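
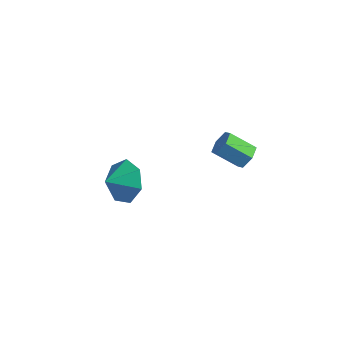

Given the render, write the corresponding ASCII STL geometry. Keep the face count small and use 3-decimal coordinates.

solid 
facet normal 0.299 0.805 -0.512
outer loop
vertex -2.871 -2.484 -0.971
vertex -3.407 -2.831 -1.829
vertex -3.753 -2.199 -1.038
endloop
endfacet
facet normal -0.124 -0.153 0.980
outer loop
vertex -2.871 -2.484 -0.971
vertex -3.753 -2.199 -1.038
vertex -3.733 -3.709 -1.271
endloop
endfacet
facet normal 0.298 0.805 -0.513
outer loop
vertex -3.753 -2.199 -1.038
vertex -3.407 -2.831 -1.829
vertex -4.374 -2.391 -1.701
endloop
endfacet
facet normal -0.708 -0.117 0.697
outer loop
vertex -3.753 -2.199 -1.038
vertex -4.374 -2.391 -1.701
vertex -3.733 -3.709 -1.271
endloop
endfacet
facet normal 0.298 0.805 -0.513
outer loop
vertex -4.374 -2.391 -1.701
vertex -3.407 -2.831 -1.829
vertex -4.267 -2.914 -2.46
endloop
endfacet
facet normal -0.908 -0.394 0.144
outer loop
vertex -4.374 -2.391 -1.701
vertex -4.267 -2.914 -2.46
vertex -3.733 -3.709 -1.271
endloop
endfacet
facet normal 0.298 0.805 -0.513
outer loop
vertex -4.267 -2.914 -2.46
vertex -3.407 -2.831 -1.829
vertex -3.513 -3.375 -2.745
endloop
endfacet
facet normal -0.574 -0.776 -0.262
outer loop
vertex -4.267 -2.914 -2.46
vertex -3.513 -3.375 -2.745
vertex -3.733 -3.709 -1.271
endloop
endfacet
facet normal 0.298 0.805 -0.513
outer loop
vertex -3.513 -3.375 -2.745
vertex -3.407 -2.831 -1.829
vertex -2.679 -3.426 -2.34
endloop
endfacet
facet normal 0.044 -0.976 -0.214
outer loop
vertex -3.513 -3.375 -2.745
vertex -2.679 -3.426 -2.34
vertex -3.733 -3.709 -1.271
endloop
endfacet
facet normal 0.299 0.805 -0.512
outer loop
vertex -2.679 -3.426 -2.34
vertex -3.407 -2.831 -1.829
vertex -2.393 -3.03 -1.55
endloop
endfacet
facet normal 0.479 -0.842 0.249
outer loop
vertex -2.679 -3.426 -2.34
vertex -2.393 -3.03 -1.55
vertex -3.733 -3.709 -1.271
endloop
endfacet
facet normal 0.299 0.805 -0.512
outer loop
vertex -2.393 -3.03 -1.55
vertex -3.407 -2.831 -1.829
vertex -2.871 -2.484 -0.971
endloop
endfacet
facet normal 0.404 -0.475 0.782
outer loop
vertex -2.393 -3.03 -1.55
vertex -2.871 -2.484 -0.971
vertex -3.733 -3.709 -1.271
endloop
endfacet
facet normal 0.763 0.322 -0.560
outer loop
vertex 2.308 -2.203 2.752
vertex 1.915 -1.946 2.364
vertex 2.128 -1.627 2.838
endloop
endfacet
facet normal 0.575 0.058 0.816
outer loop
vertex 2.308 -2.203 2.752
vertex 2.128 -1.627 2.838
vertex 1.339 -2.612 3.464
endloop
endfacet
facet normal 0.575 0.058 0.816
outer loop
vertex 1.339 -2.612 3.464
vertex 2.128 -1.627 2.838
vertex 1.159 -2.035 3.55
endloop
endfacet
facet normal -0.763 -0.322 0.561
outer loop
vertex 1.339 -2.612 3.464
vertex 1.159 -2.035 3.55
vertex 0.945 -2.354 3.076
endloop
endfacet
facet normal 0.763 0.323 -0.560
outer loop
vertex 2.128 -1.627 2.838
vertex 1.915 -1.946 2.364
vertex 1.734 -1.369 2.45
endloop
endfacet
facet normal 0.033 0.847 0.530
outer loop
vertex 2.128 -1.627 2.838
vertex 1.734 -1.369 2.45
vertex 1.159 -2.035 3.55
endloop
endfacet
facet normal 0.031 0.848 0.530
outer loop
vertex 1.159 -2.035 3.55
vertex 1.734 -1.369 2.45
vertex 0.765 -1.778 3.162
endloop
endfacet
facet normal -0.763 -0.322 0.561
outer loop
vertex 1.159 -2.035 3.55
vertex 0.765 -1.778 3.162
vertex 0.945 -2.354 3.076
endloop
endfacet
facet normal 0.763 0.323 -0.560
outer loop
vertex 1.734 -1.369 2.45
vertex 1.915 -1.946 2.364
vertex 1.521 -1.688 1.976
endloop
endfacet
facet normal -0.544 0.789 -0.287
outer loop
vertex 1.734 -1.369 2.45
vertex 1.521 -1.688 1.976
vertex 0.765 -1.778 3.162
endloop
endfacet
facet normal -0.544 0.789 -0.287
outer loop
vertex 0.765 -1.778 3.162
vertex 1.521 -1.688 1.976
vertex 0.552 -2.097 2.688
endloop
endfacet
facet normal -0.763 -0.322 0.560
outer loop
vertex 0.765 -1.778 3.162
vertex 0.552 -2.097 2.688
vertex 0.945 -2.354 3.076
endloop
endfacet
facet normal 0.763 0.322 -0.561
outer loop
vertex 1.521 -1.688 1.976
vertex 1.915 -1.946 2.364
vertex 1.701 -2.265 1.89
endloop
endfacet
facet normal -0.575 -0.058 -0.816
outer loop
vertex 1.521 -1.688 1.976
vertex 1.701 -2.265 1.89
vertex 0.552 -2.097 2.688
endloop
endfacet
facet normal -0.575 -0.058 -0.816
outer loop
vertex 0.552 -2.097 2.688
vertex 1.701 -2.265 1.89
vertex 0.732 -2.673 2.602
endloop
endfacet
facet normal -0.763 -0.322 0.560
outer loop
vertex 0.552 -2.097 2.688
vertex 0.732 -2.673 2.602
vertex 0.945 -2.354 3.076
endloop
endfacet
facet normal 0.763 0.322 -0.561
outer loop
vertex 1.701 -2.265 1.89
vertex 1.915 -1.946 2.364
vertex 2.095 -2.522 2.278
endloop
endfacet
facet normal -0.032 -0.848 -0.529
outer loop
vertex 1.701 -2.265 1.89
vertex 2.095 -2.522 2.278
vertex 0.732 -2.673 2.602
endloop
endfacet
facet normal -0.032 -0.847 -0.530
outer loop
vertex 0.732 -2.673 2.602
vertex 2.095 -2.522 2.278
vertex 1.126 -2.931 2.99
endloop
endfacet
facet normal -0.763 -0.323 0.560
outer loop
vertex 0.732 -2.673 2.602
vertex 1.126 -2.931 2.99
vertex 0.945 -2.354 3.076
endloop
endfacet
facet normal 0.763 0.322 -0.560
outer loop
vertex 2.095 -2.522 2.278
vertex 1.915 -1.946 2.364
vertex 2.308 -2.203 2.752
endloop
endfacet
facet normal 0.544 -0.789 0.287
outer loop
vertex 2.095 -2.522 2.278
vertex 2.308 -2.203 2.752
vertex 1.126 -2.931 2.99
endloop
endfacet
facet normal 0.544 -0.789 0.287
outer loop
vertex 1.126 -2.931 2.99
vertex 2.308 -2.203 2.752
vertex 1.339 -2.612 3.464
endloop
endfacet
facet normal -0.763 -0.323 0.560
outer loop
vertex 1.126 -2.931 2.99
vertex 1.339 -2.612 3.464
vertex 0.945 -2.354 3.076
endloop
endfacet

endsolid


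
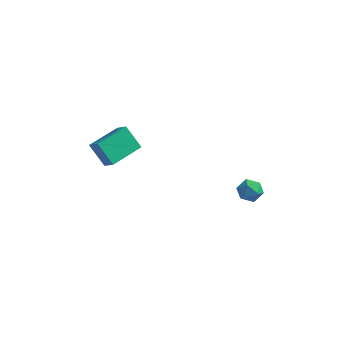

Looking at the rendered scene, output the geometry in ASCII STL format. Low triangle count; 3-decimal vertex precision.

solid 
facet normal -0.528 0.832 0.171
outer loop
vertex 1.435 0.863 -0.945
vertex 1.632 0.858 -0.312
vertex 1.99 1.179 -0.768
endloop
endfacet
facet normal -0.299 0.809 -0.506
outer loop
vertex 1.435 0.863 -0.945
vertex 1.99 1.179 -0.768
vertex 1.975 0.824 -1.327
endloop
endfacet
facet normal -0.554 0.214 -0.805
outer loop
vertex 1.435 0.863 -0.945
vertex 1.975 0.824 -1.327
vertex 1.607 0.284 -1.217
endloop
endfacet
facet normal -0.940 -0.132 -0.314
outer loop
vertex 1.435 0.863 -0.945
vertex 1.607 0.284 -1.217
vertex 1.395 0.305 -0.59
endloop
endfacet
facet normal -0.924 0.250 0.289
outer loop
vertex 1.435 0.863 -0.945
vertex 1.395 0.305 -0.59
vertex 1.632 0.858 -0.312
endloop
endfacet
facet normal 0.413 0.764 -0.496
outer loop
vertex 1.975 0.824 -1.327
vertex 1.99 1.179 -0.768
vertex 2.505 0.795 -0.93
endloop
endfacet
facet normal 0.043 0.801 0.597
outer loop
vertex 1.99 1.179 -0.768
vertex 1.632 0.858 -0.312
vertex 2.293 0.816 -0.303
endloop
endfacet
facet normal -0.599 -0.140 0.789
outer loop
vertex 1.632 0.858 -0.312
vertex 1.395 0.305 -0.59
vertex 1.925 0.276 -0.193
endloop
endfacet
facet normal -0.624 -0.759 -0.186
outer loop
vertex 1.395 0.305 -0.59
vertex 1.607 0.284 -1.217
vertex 1.91 -0.079 -0.752
endloop
endfacet
facet normal 0.001 -0.200 -0.980
outer loop
vertex 1.607 0.284 -1.217
vertex 1.975 0.824 -1.327
vertex 2.268 0.242 -1.208
endloop
endfacet
facet normal 0.940 0.132 0.314
outer loop
vertex 2.465 0.237 -0.575
vertex 2.505 0.795 -0.93
vertex 2.293 0.816 -0.303
endloop
endfacet
facet normal 0.554 -0.214 0.805
outer loop
vertex 2.465 0.237 -0.575
vertex 2.293 0.816 -0.303
vertex 1.925 0.276 -0.193
endloop
endfacet
facet normal 0.299 -0.809 0.506
outer loop
vertex 2.465 0.237 -0.575
vertex 1.925 0.276 -0.193
vertex 1.91 -0.079 -0.752
endloop
endfacet
facet normal 0.528 -0.832 -0.171
outer loop
vertex 2.465 0.237 -0.575
vertex 1.91 -0.079 -0.752
vertex 2.268 0.242 -1.208
endloop
endfacet
facet normal 0.924 -0.250 -0.289
outer loop
vertex 2.465 0.237 -0.575
vertex 2.268 0.242 -1.208
vertex 2.505 0.795 -0.93
endloop
endfacet
facet normal 0.624 0.759 0.186
outer loop
vertex 2.293 0.816 -0.303
vertex 2.505 0.795 -0.93
vertex 1.99 1.179 -0.768
endloop
endfacet
facet normal -0.001 0.200 0.980
outer loop
vertex 1.925 0.276 -0.193
vertex 2.293 0.816 -0.303
vertex 1.632 0.858 -0.312
endloop
endfacet
facet normal -0.413 -0.764 0.496
outer loop
vertex 1.91 -0.079 -0.752
vertex 1.925 0.276 -0.193
vertex 1.395 0.305 -0.59
endloop
endfacet
facet normal -0.043 -0.801 -0.597
outer loop
vertex 2.268 0.242 -1.208
vertex 1.91 -0.079 -0.752
vertex 1.607 0.284 -1.217
endloop
endfacet
facet normal 0.599 0.140 -0.789
outer loop
vertex 2.505 0.795 -0.93
vertex 2.268 0.242 -1.208
vertex 1.975 0.824 -1.327
endloop
endfacet
facet normal -0.688 0.389 -0.612
outer loop
vertex -4.903 -1.538 1.661
vertex -4.259 0.014 1.922
vertex -4.086 -1.704 0.637
endloop
endfacet
facet normal -0.378 -0.913 -0.154
outer loop
vertex -3.501 -2.034 1.158
vertex -4.903 -1.538 1.661
vertex -4.086 -1.704 0.637
endloop
endfacet
facet normal -0.689 0.389 -0.612
outer loop
vertex -4.086 -1.704 0.637
vertex -4.259 0.014 1.922
vertex -3.443 -0.152 0.899
endloop
endfacet
facet normal 0.619 -0.126 -0.775
outer loop
vertex -3.443 -0.152 0.899
vertex -3.501 -2.034 1.158
vertex -4.086 -1.704 0.637
endloop
endfacet
facet normal -0.619 0.126 0.775
outer loop
vertex -4.903 -1.538 1.661
vertex -3.674 -0.316 2.443
vertex -4.259 0.014 1.922
endloop
endfacet
facet normal -0.378 -0.913 -0.153
outer loop
vertex -4.317 -1.868 2.181
vertex -4.903 -1.538 1.661
vertex -3.501 -2.034 1.158
endloop
endfacet
facet normal -0.618 0.125 0.776
outer loop
vertex -4.317 -1.868 2.181
vertex -3.674 -0.316 2.443
vertex -4.903 -1.538 1.661
endloop
endfacet
facet normal 0.378 0.913 0.154
outer loop
vertex -4.259 0.014 1.922
vertex -3.674 -0.316 2.443
vertex -3.443 -0.152 0.899
endloop
endfacet
facet normal 0.618 -0.126 -0.776
outer loop
vertex -2.857 -0.482 1.419
vertex -3.501 -2.034 1.158
vertex -3.443 -0.152 0.899
endloop
endfacet
facet normal 0.378 0.913 0.154
outer loop
vertex -3.443 -0.152 0.899
vertex -3.674 -0.316 2.443
vertex -2.857 -0.482 1.419
endloop
endfacet
facet normal 0.689 -0.389 0.612
outer loop
vertex -2.857 -0.482 1.419
vertex -4.317 -1.868 2.181
vertex -3.501 -2.034 1.158
endloop
endfacet
facet normal 0.689 -0.389 0.612
outer loop
vertex -3.674 -0.316 2.443
vertex -4.317 -1.868 2.181
vertex -2.857 -0.482 1.419
endloop
endfacet

endsolid


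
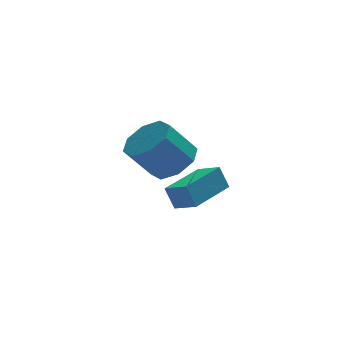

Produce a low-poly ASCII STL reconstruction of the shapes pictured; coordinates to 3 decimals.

solid 
facet normal -0.776 -0.626 -0.081
outer loop
vertex 1.782 -2.472 1.28
vertex 1.209 -1.711 0.888
vertex 2.077 -2.719 0.367
endloop
endfacet
facet normal 0.556 -0.739 0.380
outer loop
vertex 3.651 -1.449 0.532
vertex 1.782 -2.472 1.28
vertex 2.077 -2.719 0.367
endloop
endfacet
facet normal -0.775 -0.626 -0.080
outer loop
vertex 2.077 -2.719 0.367
vertex 1.209 -1.711 0.888
vertex 1.503 -1.958 -0.024
endloop
endfacet
facet normal 0.298 -0.249 -0.922
outer loop
vertex 1.503 -1.958 -0.024
vertex 3.651 -1.449 0.532
vertex 2.077 -2.719 0.367
endloop
endfacet
facet normal -0.298 0.250 0.921
outer loop
vertex 1.782 -2.472 1.28
vertex 2.783 -0.441 1.053
vertex 1.209 -1.711 0.888
endloop
endfacet
facet normal 0.556 -0.739 0.380
outer loop
vertex 3.357 -1.202 1.444
vertex 1.782 -2.472 1.28
vertex 3.651 -1.449 0.532
endloop
endfacet
facet normal -0.297 0.249 0.922
outer loop
vertex 3.357 -1.202 1.444
vertex 2.783 -0.441 1.053
vertex 1.782 -2.472 1.28
endloop
endfacet
facet normal -0.557 0.739 -0.380
outer loop
vertex 1.209 -1.711 0.888
vertex 2.783 -0.441 1.053
vertex 1.503 -1.958 -0.024
endloop
endfacet
facet normal 0.298 -0.250 -0.921
outer loop
vertex 3.078 -0.688 0.14
vertex 3.651 -1.449 0.532
vertex 1.503 -1.958 -0.024
endloop
endfacet
facet normal -0.556 0.739 -0.380
outer loop
vertex 1.503 -1.958 -0.024
vertex 2.783 -0.441 1.053
vertex 3.078 -0.688 0.14
endloop
endfacet
facet normal 0.776 0.626 0.081
outer loop
vertex 3.078 -0.688 0.14
vertex 3.357 -1.202 1.444
vertex 3.651 -1.449 0.532
endloop
endfacet
facet normal 0.775 0.626 0.081
outer loop
vertex 2.783 -0.441 1.053
vertex 3.357 -1.202 1.444
vertex 3.078 -0.688 0.14
endloop
endfacet
facet normal 0.616 0.036 -0.787
outer loop
vertex 3.14 1.405 0.562
vertex 2.622 2.292 0.198
vertex 3.473 2.112 0.855
endloop
endfacet
facet normal 0.679 -0.530 0.507
outer loop
vertex 3.14 1.405 0.562
vertex 3.473 2.112 0.855
vertex 2.056 1.341 1.947
endloop
endfacet
facet normal 0.679 -0.530 0.508
outer loop
vertex 2.056 1.341 1.947
vertex 3.473 2.112 0.855
vertex 2.388 2.048 2.24
endloop
endfacet
facet normal -0.617 -0.036 0.786
outer loop
vertex 2.056 1.341 1.947
vertex 2.388 2.048 2.24
vertex 1.538 2.228 1.582
endloop
endfacet
facet normal 0.616 0.037 -0.787
outer loop
vertex 3.473 2.112 0.855
vertex 2.622 2.292 0.198
vertex 3.307 2.925 0.763
endloop
endfacet
facet normal 0.762 0.224 0.607
outer loop
vertex 3.473 2.112 0.855
vertex 3.307 2.925 0.763
vertex 2.388 2.048 2.24
endloop
endfacet
facet normal 0.762 0.225 0.607
outer loop
vertex 2.388 2.048 2.24
vertex 3.307 2.925 0.763
vertex 2.222 2.86 2.148
endloop
endfacet
facet normal -0.617 -0.037 0.786
outer loop
vertex 2.388 2.048 2.24
vertex 2.222 2.86 2.148
vertex 1.538 2.228 1.582
endloop
endfacet
facet normal 0.616 0.036 -0.787
outer loop
vertex 3.307 2.925 0.763
vertex 2.622 2.292 0.198
vertex 2.74 3.367 0.34
endloop
endfacet
facet normal 0.398 0.847 0.352
outer loop
vertex 3.307 2.925 0.763
vertex 2.74 3.367 0.34
vertex 2.222 2.86 2.148
endloop
endfacet
facet normal 0.398 0.847 0.352
outer loop
vertex 2.222 2.86 2.148
vertex 2.74 3.367 0.34
vertex 1.655 3.302 1.724
endloop
endfacet
facet normal -0.617 -0.037 0.786
outer loop
vertex 2.222 2.86 2.148
vertex 1.655 3.302 1.724
vertex 1.538 2.228 1.582
endloop
endfacet
facet normal 0.616 0.036 -0.787
outer loop
vertex 2.74 3.367 0.34
vertex 2.622 2.292 0.198
vertex 2.104 3.179 -0.167
endloop
endfacet
facet normal -0.200 0.974 -0.111
outer loop
vertex 2.74 3.367 0.34
vertex 2.104 3.179 -0.167
vertex 1.655 3.302 1.724
endloop
endfacet
facet normal -0.199 0.974 -0.111
outer loop
vertex 1.655 3.302 1.724
vertex 2.104 3.179 -0.167
vertex 1.02 3.115 1.218
endloop
endfacet
facet normal -0.616 -0.037 0.787
outer loop
vertex 1.655 3.302 1.724
vertex 1.02 3.115 1.218
vertex 1.538 2.228 1.582
endloop
endfacet
facet normal 0.617 0.036 -0.786
outer loop
vertex 2.104 3.179 -0.167
vertex 2.622 2.292 0.198
vertex 1.772 2.472 -0.46
endloop
endfacet
facet normal -0.680 0.530 -0.508
outer loop
vertex 2.104 3.179 -0.167
vertex 1.772 2.472 -0.46
vertex 1.02 3.115 1.218
endloop
endfacet
facet normal -0.679 0.530 -0.508
outer loop
vertex 1.02 3.115 1.218
vertex 1.772 2.472 -0.46
vertex 0.687 2.408 0.925
endloop
endfacet
facet normal -0.616 -0.036 0.787
outer loop
vertex 1.02 3.115 1.218
vertex 0.687 2.408 0.925
vertex 1.538 2.228 1.582
endloop
endfacet
facet normal 0.617 0.037 -0.786
outer loop
vertex 1.772 2.472 -0.46
vertex 2.622 2.292 0.198
vertex 1.938 1.66 -0.368
endloop
endfacet
facet normal -0.762 -0.225 -0.607
outer loop
vertex 1.772 2.472 -0.46
vertex 1.938 1.66 -0.368
vertex 0.687 2.408 0.925
endloop
endfacet
facet normal -0.762 -0.224 -0.607
outer loop
vertex 0.687 2.408 0.925
vertex 1.938 1.66 -0.368
vertex 0.853 1.595 1.017
endloop
endfacet
facet normal -0.616 -0.037 0.787
outer loop
vertex 0.687 2.408 0.925
vertex 0.853 1.595 1.017
vertex 1.538 2.228 1.582
endloop
endfacet
facet normal 0.617 0.037 -0.786
outer loop
vertex 1.938 1.66 -0.368
vertex 2.622 2.292 0.198
vertex 2.505 1.218 0.056
endloop
endfacet
facet normal -0.398 -0.847 -0.351
outer loop
vertex 1.938 1.66 -0.368
vertex 2.505 1.218 0.056
vertex 0.853 1.595 1.017
endloop
endfacet
facet normal -0.398 -0.847 -0.352
outer loop
vertex 0.853 1.595 1.017
vertex 2.505 1.218 0.056
vertex 1.42 1.153 1.44
endloop
endfacet
facet normal -0.616 -0.036 0.787
outer loop
vertex 0.853 1.595 1.017
vertex 1.42 1.153 1.44
vertex 1.538 2.228 1.582
endloop
endfacet
facet normal 0.616 0.037 -0.787
outer loop
vertex 2.505 1.218 0.056
vertex 2.622 2.292 0.198
vertex 3.14 1.405 0.562
endloop
endfacet
facet normal 0.199 -0.974 0.110
outer loop
vertex 2.505 1.218 0.056
vertex 3.14 1.405 0.562
vertex 1.42 1.153 1.44
endloop
endfacet
facet normal 0.199 -0.974 0.111
outer loop
vertex 1.42 1.153 1.44
vertex 3.14 1.405 0.562
vertex 2.056 1.341 1.947
endloop
endfacet
facet normal -0.616 -0.036 0.787
outer loop
vertex 1.42 1.153 1.44
vertex 2.056 1.341 1.947
vertex 1.538 2.228 1.582
endloop
endfacet

endsolid


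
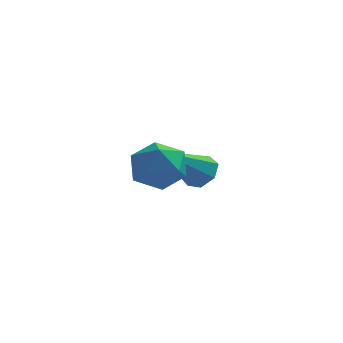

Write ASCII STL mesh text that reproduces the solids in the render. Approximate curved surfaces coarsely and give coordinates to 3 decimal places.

solid 
facet normal 0.579 0.525 -0.624
outer loop
vertex 2.569 2.718 2.277
vertex 2.115 3.21 2.27
vertex 2.635 3.128 2.683
endloop
endfacet
facet normal 0.608 -0.606 0.513
outer loop
vertex 2.569 2.718 2.277
vertex 2.635 3.128 2.683
vertex 0.945 2.15 3.53
endloop
endfacet
facet normal 0.578 0.525 -0.624
outer loop
vertex 2.635 3.128 2.683
vertex 2.115 3.21 2.27
vertex 2.31 3.6 2.779
endloop
endfacet
facet normal 0.403 0.092 0.911
outer loop
vertex 2.635 3.128 2.683
vertex 2.31 3.6 2.779
vertex 0.945 2.15 3.53
endloop
endfacet
facet normal 0.579 0.525 -0.624
outer loop
vertex 2.31 3.6 2.779
vertex 2.115 3.21 2.27
vertex 1.837 3.779 2.491
endloop
endfacet
facet normal -0.231 0.610 0.758
outer loop
vertex 2.31 3.6 2.779
vertex 1.837 3.779 2.491
vertex 0.945 2.15 3.53
endloop
endfacet
facet normal 0.579 0.525 -0.624
outer loop
vertex 1.837 3.779 2.491
vertex 2.115 3.21 2.27
vertex 1.574 3.53 2.037
endloop
endfacet
facet normal -0.815 0.554 0.169
outer loop
vertex 1.837 3.779 2.491
vertex 1.574 3.53 2.037
vertex 0.945 2.15 3.53
endloop
endfacet
facet normal 0.579 0.524 -0.624
outer loop
vertex 1.574 3.53 2.037
vertex 2.115 3.21 2.27
vertex 1.717 3.04 1.758
endloop
endfacet
facet normal -0.911 -0.031 -0.412
outer loop
vertex 1.574 3.53 2.037
vertex 1.717 3.04 1.758
vertex 0.945 2.15 3.53
endloop
endfacet
facet normal 0.579 0.525 -0.624
outer loop
vertex 1.717 3.04 1.758
vertex 2.115 3.21 2.27
vertex 2.16 2.679 1.865
endloop
endfacet
facet normal -0.444 -0.708 -0.549
outer loop
vertex 1.717 3.04 1.758
vertex 2.16 2.679 1.865
vertex 0.945 2.15 3.53
endloop
endfacet
facet normal 0.579 0.525 -0.624
outer loop
vertex 2.16 2.679 1.865
vertex 2.115 3.21 2.27
vertex 2.569 2.718 2.277
endloop
endfacet
facet normal 0.231 -0.963 -0.138
outer loop
vertex 2.16 2.679 1.865
vertex 2.569 2.718 2.277
vertex 0.945 2.15 3.53
endloop
endfacet
facet normal -0.993 0.085 -0.085
outer loop
vertex 0.678 0.357 3.863
vertex 0.639 -0.491 3.469
vertex 0.567 -0.403 4.397
endloop
endfacet
facet normal -0.753 0.448 0.482
outer loop
vertex 0.678 0.357 3.863
vertex 0.567 -0.403 4.397
vertex 1.147 0.279 4.669
endloop
endfacet
facet normal -0.277 0.928 0.251
outer loop
vertex 0.678 0.357 3.863
vertex 1.147 0.279 4.669
vertex 1.577 0.613 3.908
endloop
endfacet
facet normal -0.222 0.861 -0.458
outer loop
vertex 0.678 0.357 3.863
vertex 1.577 0.613 3.908
vertex 1.264 0.137 3.166
endloop
endfacet
facet normal -0.664 0.340 -0.666
outer loop
vertex 0.678 0.357 3.863
vertex 1.264 0.137 3.166
vertex 0.639 -0.491 3.469
endloop
endfacet
facet normal -0.416 -0.009 0.909
outer loop
vertex 1.147 0.279 4.669
vertex 0.567 -0.403 4.397
vertex 1.396 -0.617 4.774
endloop
endfacet
facet normal -0.802 -0.597 -0.006
outer loop
vertex 0.567 -0.403 4.397
vertex 0.639 -0.491 3.469
vertex 1.083 -1.093 4.032
endloop
endfacet
facet normal -0.271 -0.186 -0.944
outer loop
vertex 0.639 -0.491 3.469
vertex 1.264 0.137 3.166
vertex 1.513 -0.759 3.271
endloop
endfacet
facet normal 0.446 0.656 -0.609
outer loop
vertex 1.264 0.137 3.166
vertex 1.577 0.613 3.908
vertex 2.093 -0.077 3.543
endloop
endfacet
facet normal 0.356 0.765 0.537
outer loop
vertex 1.577 0.613 3.908
vertex 1.147 0.279 4.669
vertex 2.021 0.011 4.471
endloop
endfacet
facet normal 0.222 -0.861 0.458
outer loop
vertex 1.982 -0.837 4.077
vertex 1.396 -0.617 4.774
vertex 1.083 -1.093 4.032
endloop
endfacet
facet normal 0.277 -0.928 -0.251
outer loop
vertex 1.982 -0.837 4.077
vertex 1.083 -1.093 4.032
vertex 1.513 -0.759 3.271
endloop
endfacet
facet normal 0.753 -0.448 -0.482
outer loop
vertex 1.982 -0.837 4.077
vertex 1.513 -0.759 3.271
vertex 2.093 -0.077 3.543
endloop
endfacet
facet normal 0.993 -0.085 0.085
outer loop
vertex 1.982 -0.837 4.077
vertex 2.093 -0.077 3.543
vertex 2.021 0.011 4.471
endloop
endfacet
facet normal 0.664 -0.340 0.666
outer loop
vertex 1.982 -0.837 4.077
vertex 2.021 0.011 4.471
vertex 1.396 -0.617 4.774
endloop
endfacet
facet normal -0.446 -0.656 0.609
outer loop
vertex 1.083 -1.093 4.032
vertex 1.396 -0.617 4.774
vertex 0.567 -0.403 4.397
endloop
endfacet
facet normal -0.356 -0.765 -0.537
outer loop
vertex 1.513 -0.759 3.271
vertex 1.083 -1.093 4.032
vertex 0.639 -0.491 3.469
endloop
endfacet
facet normal 0.416 0.009 -0.909
outer loop
vertex 2.093 -0.077 3.543
vertex 1.513 -0.759 3.271
vertex 1.264 0.137 3.166
endloop
endfacet
facet normal 0.802 0.597 0.006
outer loop
vertex 2.021 0.011 4.471
vertex 2.093 -0.077 3.543
vertex 1.577 0.613 3.908
endloop
endfacet
facet normal 0.271 0.186 0.944
outer loop
vertex 1.396 -0.617 4.774
vertex 2.021 0.011 4.471
vertex 1.147 0.279 4.669
endloop
endfacet

endsolid


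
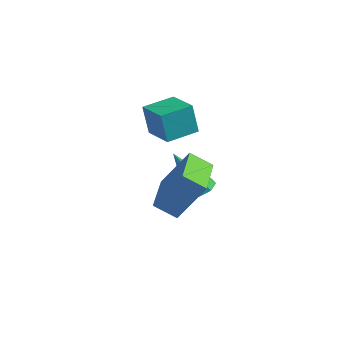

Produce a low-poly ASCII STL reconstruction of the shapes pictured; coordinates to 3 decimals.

solid 
facet normal -0.967 0.234 -0.098
outer loop
vertex -2.805 -0.696 1.798
vertex -2.526 0.53 1.977
vertex -2.641 -0.549 0.537
endloop
endfacet
facet normal -0.219 -0.966 -0.141
outer loop
vertex -1.394 -0.85 0.663
vertex -2.805 -0.696 1.798
vertex -2.641 -0.549 0.537
endloop
endfacet
facet normal -0.967 0.234 -0.098
outer loop
vertex -2.641 -0.549 0.537
vertex -2.526 0.53 1.977
vertex -2.363 0.677 0.716
endloop
endfacet
facet normal 0.127 0.115 -0.985
outer loop
vertex -2.363 0.677 0.716
vertex -1.394 -0.85 0.663
vertex -2.641 -0.549 0.537
endloop
endfacet
facet normal -0.127 -0.115 0.985
outer loop
vertex -2.805 -0.696 1.798
vertex -1.279 0.229 2.103
vertex -2.526 0.53 1.977
endloop
endfacet
facet normal -0.219 -0.966 -0.141
outer loop
vertex -1.557 -0.997 1.924
vertex -2.805 -0.696 1.798
vertex -1.394 -0.85 0.663
endloop
endfacet
facet normal -0.127 -0.115 0.985
outer loop
vertex -1.557 -0.997 1.924
vertex -1.279 0.229 2.103
vertex -2.805 -0.696 1.798
endloop
endfacet
facet normal 0.219 0.966 0.141
outer loop
vertex -2.526 0.53 1.977
vertex -1.279 0.229 2.103
vertex -2.363 0.677 0.716
endloop
endfacet
facet normal 0.127 0.115 -0.985
outer loop
vertex -1.115 0.376 0.842
vertex -1.394 -0.85 0.663
vertex -2.363 0.677 0.716
endloop
endfacet
facet normal 0.219 0.966 0.141
outer loop
vertex -2.363 0.677 0.716
vertex -1.279 0.229 2.103
vertex -1.115 0.376 0.842
endloop
endfacet
facet normal 0.967 -0.234 0.098
outer loop
vertex -1.115 0.376 0.842
vertex -1.557 -0.997 1.924
vertex -1.394 -0.85 0.663
endloop
endfacet
facet normal 0.967 -0.234 0.099
outer loop
vertex -1.279 0.229 2.103
vertex -1.557 -0.997 1.924
vertex -1.115 0.376 0.842
endloop
endfacet
facet normal 0.257 0.385 -0.886
outer loop
vertex 0.425 -1.098 -1.182
vertex 0.018 -0.663 -1.111
vertex 0.598 -0.728 -0.971
endloop
endfacet
facet normal 0.790 -0.538 0.295
outer loop
vertex 0.425 -1.098 -1.182
vertex 0.598 -0.728 -0.971
vertex -0.498 -1.437 0.671
endloop
endfacet
facet normal 0.257 0.385 -0.886
outer loop
vertex 0.598 -0.728 -0.971
vertex 0.018 -0.663 -1.111
vertex 0.432 -0.32 -0.842
endloop
endfacet
facet normal 0.796 0.137 0.590
outer loop
vertex 0.598 -0.728 -0.971
vertex 0.432 -0.32 -0.842
vertex -0.498 -1.437 0.671
endloop
endfacet
facet normal 0.256 0.386 -0.886
outer loop
vertex 0.432 -0.32 -0.842
vertex 0.018 -0.663 -1.111
vertex 0.023 -0.113 -0.87
endloop
endfacet
facet normal 0.294 0.673 0.678
outer loop
vertex 0.432 -0.32 -0.842
vertex 0.023 -0.113 -0.87
vertex -0.498 -1.437 0.671
endloop
endfacet
facet normal 0.257 0.386 -0.886
outer loop
vertex 0.023 -0.113 -0.87
vertex 0.018 -0.663 -1.111
vertex -0.388 -0.227 -1.039
endloop
endfacet
facet normal -0.418 0.754 0.507
outer loop
vertex 0.023 -0.113 -0.87
vertex -0.388 -0.227 -1.039
vertex -0.498 -1.437 0.671
endloop
endfacet
facet normal 0.257 0.385 -0.886
outer loop
vertex -0.388 -0.227 -1.039
vertex 0.018 -0.663 -1.111
vertex -0.561 -0.597 -1.25
endloop
endfacet
facet normal -0.926 0.333 0.176
outer loop
vertex -0.388 -0.227 -1.039
vertex -0.561 -0.597 -1.25
vertex -0.498 -1.437 0.671
endloop
endfacet
facet normal 0.257 0.385 -0.887
outer loop
vertex -0.561 -0.597 -1.25
vertex 0.018 -0.663 -1.111
vertex -0.395 -1.005 -1.379
endloop
endfacet
facet normal -0.932 -0.342 -0.119
outer loop
vertex -0.561 -0.597 -1.25
vertex -0.395 -1.005 -1.379
vertex -0.498 -1.437 0.671
endloop
endfacet
facet normal 0.256 0.386 -0.886
outer loop
vertex -0.395 -1.005 -1.379
vertex 0.018 -0.663 -1.111
vertex 0.014 -1.212 -1.351
endloop
endfacet
facet normal -0.431 -0.879 -0.207
outer loop
vertex -0.395 -1.005 -1.379
vertex 0.014 -1.212 -1.351
vertex -0.498 -1.437 0.671
endloop
endfacet
facet normal 0.257 0.385 -0.886
outer loop
vertex 0.014 -1.212 -1.351
vertex 0.018 -0.663 -1.111
vertex 0.425 -1.098 -1.182
endloop
endfacet
facet normal 0.281 -0.959 -0.036
outer loop
vertex 0.014 -1.212 -1.351
vertex 0.425 -1.098 -1.182
vertex -0.498 -1.437 0.671
endloop
endfacet
facet normal -0.413 -0.367 -0.833
outer loop
vertex 1.482 -4.245 0.142
vertex 0.197 -2.662 0.081
vertex 2.101 -3.763 -0.377
endloop
endfacet
facet normal 0.630 -0.776 0.030
outer loop
vertex 2.803 -3.138 1.039
vertex 1.482 -4.245 0.142
vertex 2.101 -3.763 -0.377
endloop
endfacet
facet normal -0.413 -0.368 -0.833
outer loop
vertex 2.101 -3.763 -0.377
vertex 0.197 -2.662 0.081
vertex 0.815 -2.18 -0.438
endloop
endfacet
facet normal 0.657 0.513 -0.552
outer loop
vertex 0.815 -2.18 -0.438
vertex 2.803 -3.138 1.039
vertex 2.101 -3.763 -0.377
endloop
endfacet
facet normal -0.658 -0.513 0.552
outer loop
vertex 1.482 -4.245 0.142
vertex 0.899 -2.037 1.497
vertex 0.197 -2.662 0.081
endloop
endfacet
facet normal 0.630 -0.776 0.030
outer loop
vertex 2.185 -3.62 1.558
vertex 1.482 -4.245 0.142
vertex 2.803 -3.138 1.039
endloop
endfacet
facet normal -0.657 -0.513 0.553
outer loop
vertex 2.185 -3.62 1.558
vertex 0.899 -2.037 1.497
vertex 1.482 -4.245 0.142
endloop
endfacet
facet normal -0.630 0.776 -0.030
outer loop
vertex 0.197 -2.662 0.081
vertex 0.899 -2.037 1.497
vertex 0.815 -2.18 -0.438
endloop
endfacet
facet normal 0.657 0.512 -0.553
outer loop
vertex 1.518 -1.555 0.978
vertex 2.803 -3.138 1.039
vertex 0.815 -2.18 -0.438
endloop
endfacet
facet normal -0.630 0.776 -0.030
outer loop
vertex 0.815 -2.18 -0.438
vertex 0.899 -2.037 1.497
vertex 1.518 -1.555 0.978
endloop
endfacet
facet normal 0.413 0.367 0.833
outer loop
vertex 1.518 -1.555 0.978
vertex 2.185 -3.62 1.558
vertex 2.803 -3.138 1.039
endloop
endfacet
facet normal 0.413 0.367 0.833
outer loop
vertex 0.899 -2.037 1.497
vertex 2.185 -3.62 1.558
vertex 1.518 -1.555 0.978
endloop
endfacet

endsolid


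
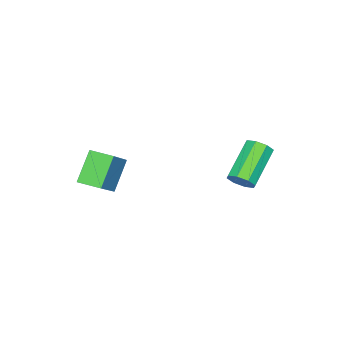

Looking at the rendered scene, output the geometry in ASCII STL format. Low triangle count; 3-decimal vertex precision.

solid 
facet normal 0.836 0.119 -0.535
outer loop
vertex -1.421 1.263 1.871
vertex -1.762 1.227 1.33
vertex -1.58 1.701 1.72
endloop
endfacet
facet normal 0.442 0.432 0.787
outer loop
vertex -1.421 1.263 1.871
vertex -1.58 1.701 1.72
vertex -3.078 1.029 2.93
endloop
endfacet
facet normal 0.442 0.431 0.787
outer loop
vertex -3.078 1.029 2.93
vertex -1.58 1.701 1.72
vertex -3.236 1.467 2.779
endloop
endfacet
facet normal -0.837 -0.118 0.535
outer loop
vertex -3.078 1.029 2.93
vertex -3.236 1.467 2.779
vertex -3.418 0.993 2.39
endloop
endfacet
facet normal 0.837 0.118 -0.534
outer loop
vertex -1.58 1.701 1.72
vertex -1.762 1.227 1.33
vertex -1.845 1.861 1.34
endloop
endfacet
facet normal 0.083 0.938 0.337
outer loop
vertex -1.58 1.701 1.72
vertex -1.845 1.861 1.34
vertex -3.236 1.467 2.779
endloop
endfacet
facet normal 0.084 0.938 0.337
outer loop
vertex -3.236 1.467 2.779
vertex -1.845 1.861 1.34
vertex -3.501 1.627 2.4
endloop
endfacet
facet normal -0.837 -0.118 0.535
outer loop
vertex -3.236 1.467 2.779
vertex -3.501 1.627 2.4
vertex -3.418 0.993 2.39
endloop
endfacet
facet normal 0.836 0.118 -0.536
outer loop
vertex -1.845 1.861 1.34
vertex -1.762 1.227 1.33
vertex -2.062 1.65 0.955
endloop
endfacet
facet normal -0.324 0.895 -0.308
outer loop
vertex -1.845 1.861 1.34
vertex -2.062 1.65 0.955
vertex -3.501 1.627 2.4
endloop
endfacet
facet normal -0.323 0.895 -0.308
outer loop
vertex -3.501 1.627 2.4
vertex -2.062 1.65 0.955
vertex -3.718 1.416 2.014
endloop
endfacet
facet normal -0.837 -0.118 0.535
outer loop
vertex -3.501 1.627 2.4
vertex -3.718 1.416 2.014
vertex -3.418 0.993 2.39
endloop
endfacet
facet normal 0.837 0.119 -0.535
outer loop
vertex -2.062 1.65 0.955
vertex -1.762 1.227 1.33
vertex -2.102 1.191 0.79
endloop
endfacet
facet normal -0.542 0.326 -0.775
outer loop
vertex -2.062 1.65 0.955
vertex -2.102 1.191 0.79
vertex -3.718 1.416 2.014
endloop
endfacet
facet normal -0.541 0.327 -0.775
outer loop
vertex -3.718 1.416 2.014
vertex -2.102 1.191 0.79
vertex -3.759 0.957 1.849
endloop
endfacet
facet normal -0.837 -0.118 0.535
outer loop
vertex -3.718 1.416 2.014
vertex -3.759 0.957 1.849
vertex -3.418 0.993 2.39
endloop
endfacet
facet normal 0.837 0.118 -0.535
outer loop
vertex -2.102 1.191 0.79
vertex -1.762 1.227 1.33
vertex -1.944 0.753 0.941
endloop
endfacet
facet normal -0.442 -0.431 -0.787
outer loop
vertex -2.102 1.191 0.79
vertex -1.944 0.753 0.941
vertex -3.759 0.957 1.849
endloop
endfacet
facet normal -0.442 -0.432 -0.786
outer loop
vertex -3.759 0.957 1.849
vertex -1.944 0.753 0.941
vertex -3.6 0.519 2.0
endloop
endfacet
facet normal -0.836 -0.119 0.535
outer loop
vertex -3.759 0.957 1.849
vertex -3.6 0.519 2.0
vertex -3.418 0.993 2.39
endloop
endfacet
facet normal 0.837 0.118 -0.535
outer loop
vertex -1.944 0.753 0.941
vertex -1.762 1.227 1.33
vertex -1.679 0.593 1.32
endloop
endfacet
facet normal -0.083 -0.938 -0.338
outer loop
vertex -1.944 0.753 0.941
vertex -1.679 0.593 1.32
vertex -3.6 0.519 2.0
endloop
endfacet
facet normal -0.083 -0.938 -0.337
outer loop
vertex -3.6 0.519 2.0
vertex -1.679 0.593 1.32
vertex -3.335 0.359 2.38
endloop
endfacet
facet normal -0.837 -0.118 0.534
outer loop
vertex -3.6 0.519 2.0
vertex -3.335 0.359 2.38
vertex -3.418 0.993 2.39
endloop
endfacet
facet normal 0.837 0.118 -0.535
outer loop
vertex -1.679 0.593 1.32
vertex -1.762 1.227 1.33
vertex -1.462 0.804 1.706
endloop
endfacet
facet normal 0.323 -0.895 0.307
outer loop
vertex -1.679 0.593 1.32
vertex -1.462 0.804 1.706
vertex -3.335 0.359 2.38
endloop
endfacet
facet normal 0.323 -0.895 0.308
outer loop
vertex -3.335 0.359 2.38
vertex -1.462 0.804 1.706
vertex -3.118 0.57 2.765
endloop
endfacet
facet normal -0.836 -0.118 0.536
outer loop
vertex -3.335 0.359 2.38
vertex -3.118 0.57 2.765
vertex -3.418 0.993 2.39
endloop
endfacet
facet normal 0.837 0.118 -0.535
outer loop
vertex -1.462 0.804 1.706
vertex -1.762 1.227 1.33
vertex -1.421 1.263 1.871
endloop
endfacet
facet normal 0.542 -0.327 0.775
outer loop
vertex -1.462 0.804 1.706
vertex -1.421 1.263 1.871
vertex -3.118 0.57 2.765
endloop
endfacet
facet normal 0.541 -0.326 0.775
outer loop
vertex -3.118 0.57 2.765
vertex -1.421 1.263 1.871
vertex -3.078 1.029 2.93
endloop
endfacet
facet normal -0.837 -0.119 0.535
outer loop
vertex -3.118 0.57 2.765
vertex -3.078 1.029 2.93
vertex -3.418 0.993 2.39
endloop
endfacet
facet normal -0.658 -0.107 0.745
outer loop
vertex 1.887 -3.555 3.38
vertex 1.671 -2.518 3.338
vertex 0.67 -3.855 2.262
endloop
endfacet
facet normal 0.205 -0.978 0.040
outer loop
vertex 1.729 -3.682 1.062
vertex 1.887 -3.555 3.38
vertex 0.67 -3.855 2.262
endloop
endfacet
facet normal -0.658 -0.107 0.745
outer loop
vertex 0.67 -3.855 2.262
vertex 1.671 -2.518 3.338
vertex 0.453 -2.818 2.22
endloop
endfacet
facet normal -0.725 -0.179 -0.665
outer loop
vertex 0.453 -2.818 2.22
vertex 1.729 -3.682 1.062
vertex 0.67 -3.855 2.262
endloop
endfacet
facet normal 0.725 0.178 0.665
outer loop
vertex 1.887 -3.555 3.38
vertex 2.73 -2.345 2.138
vertex 1.671 -2.518 3.338
endloop
endfacet
facet normal 0.205 -0.978 0.040
outer loop
vertex 2.947 -3.382 2.18
vertex 1.887 -3.555 3.38
vertex 1.729 -3.682 1.062
endloop
endfacet
facet normal 0.725 0.179 0.666
outer loop
vertex 2.947 -3.382 2.18
vertex 2.73 -2.345 2.138
vertex 1.887 -3.555 3.38
endloop
endfacet
facet normal -0.205 0.978 -0.040
outer loop
vertex 1.671 -2.518 3.338
vertex 2.73 -2.345 2.138
vertex 0.453 -2.818 2.22
endloop
endfacet
facet normal -0.725 -0.178 -0.666
outer loop
vertex 1.513 -2.645 1.02
vertex 1.729 -3.682 1.062
vertex 0.453 -2.818 2.22
endloop
endfacet
facet normal -0.205 0.978 -0.040
outer loop
vertex 0.453 -2.818 2.22
vertex 2.73 -2.345 2.138
vertex 1.513 -2.645 1.02
endloop
endfacet
facet normal 0.658 0.107 -0.745
outer loop
vertex 1.513 -2.645 1.02
vertex 2.947 -3.382 2.18
vertex 1.729 -3.682 1.062
endloop
endfacet
facet normal 0.658 0.108 -0.745
outer loop
vertex 2.73 -2.345 2.138
vertex 2.947 -3.382 2.18
vertex 1.513 -2.645 1.02
endloop
endfacet

endsolid


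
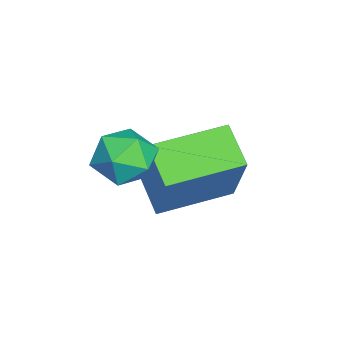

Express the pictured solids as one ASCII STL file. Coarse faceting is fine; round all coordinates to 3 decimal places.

solid 
facet normal -0.544 -0.168 -0.822
outer loop
vertex -0.318 -3.568 -1.195
vertex -1.002 -2.27 -1.008
vertex 0.326 -3.156 -1.706
endloop
endfacet
facet normal 0.462 -0.878 -0.125
outer loop
vertex 1.502 -2.79 0.068
vertex -0.318 -3.568 -1.195
vertex 0.326 -3.156 -1.706
endloop
endfacet
facet normal -0.545 -0.170 -0.821
outer loop
vertex 0.326 -3.156 -1.706
vertex -1.002 -2.27 -1.008
vertex -0.359 -1.857 -1.52
endloop
endfacet
facet normal 0.700 0.449 -0.556
outer loop
vertex -0.359 -1.857 -1.52
vertex 1.502 -2.79 0.068
vertex 0.326 -3.156 -1.706
endloop
endfacet
facet normal -0.699 -0.449 0.556
outer loop
vertex -0.318 -3.568 -1.195
vertex 0.174 -1.904 0.766
vertex -1.002 -2.27 -1.008
endloop
endfacet
facet normal 0.463 -0.877 -0.126
outer loop
vertex 0.859 -3.203 0.58
vertex -0.318 -3.568 -1.195
vertex 1.502 -2.79 0.068
endloop
endfacet
facet normal -0.700 -0.449 0.556
outer loop
vertex 0.859 -3.203 0.58
vertex 0.174 -1.904 0.766
vertex -0.318 -3.568 -1.195
endloop
endfacet
facet normal -0.463 0.877 0.126
outer loop
vertex -1.002 -2.27 -1.008
vertex 0.174 -1.904 0.766
vertex -0.359 -1.857 -1.52
endloop
endfacet
facet normal 0.700 0.449 -0.556
outer loop
vertex 0.818 -1.492 0.255
vertex 1.502 -2.79 0.068
vertex -0.359 -1.857 -1.52
endloop
endfacet
facet normal -0.462 0.878 0.126
outer loop
vertex -0.359 -1.857 -1.52
vertex 0.174 -1.904 0.766
vertex 0.818 -1.492 0.255
endloop
endfacet
facet normal 0.545 0.169 0.821
outer loop
vertex 0.818 -1.492 0.255
vertex 0.859 -3.203 0.58
vertex 1.502 -2.79 0.068
endloop
endfacet
facet normal 0.544 0.169 0.822
outer loop
vertex 0.174 -1.904 0.766
vertex 0.859 -3.203 0.58
vertex 0.818 -1.492 0.255
endloop
endfacet
facet normal -0.467 0.562 0.683
outer loop
vertex 1.127 -2.961 0.735
vertex 0.885 -3.49 1.005
vertex 1.45 -3.26 1.202
endloop
endfacet
facet normal 0.138 0.875 0.465
outer loop
vertex 1.127 -2.961 0.735
vertex 1.45 -3.26 1.202
vertex 1.762 -3.036 0.688
endloop
endfacet
facet normal 0.096 0.965 -0.244
outer loop
vertex 1.127 -2.961 0.735
vertex 1.762 -3.036 0.688
vertex 1.39 -3.129 0.174
endloop
endfacet
facet normal -0.532 0.709 -0.462
outer loop
vertex 1.127 -2.961 0.735
vertex 1.39 -3.129 0.174
vertex 0.847 -3.409 0.37
endloop
endfacet
facet normal -0.881 0.460 0.111
outer loop
vertex 1.127 -2.961 0.735
vertex 0.847 -3.409 0.37
vertex 0.885 -3.49 1.005
endloop
endfacet
facet normal 0.677 0.429 0.598
outer loop
vertex 1.762 -3.036 0.688
vertex 1.45 -3.26 1.202
vertex 1.913 -3.611 0.93
endloop
endfacet
facet normal -0.300 -0.076 0.951
outer loop
vertex 1.45 -3.26 1.202
vertex 0.885 -3.49 1.005
vertex 1.37 -3.891 1.126
endloop
endfacet
facet normal -0.970 -0.243 0.027
outer loop
vertex 0.885 -3.49 1.005
vertex 0.847 -3.409 0.37
vertex 0.998 -3.984 0.612
endloop
endfacet
facet normal -0.407 0.160 -0.899
outer loop
vertex 0.847 -3.409 0.37
vertex 1.39 -3.129 0.174
vertex 1.31 -3.76 0.098
endloop
endfacet
facet normal 0.611 0.574 -0.546
outer loop
vertex 1.39 -3.129 0.174
vertex 1.762 -3.036 0.688
vertex 1.875 -3.53 0.295
endloop
endfacet
facet normal 0.532 -0.709 0.462
outer loop
vertex 1.633 -4.059 0.565
vertex 1.913 -3.611 0.93
vertex 1.37 -3.891 1.126
endloop
endfacet
facet normal -0.096 -0.965 0.244
outer loop
vertex 1.633 -4.059 0.565
vertex 1.37 -3.891 1.126
vertex 0.998 -3.984 0.612
endloop
endfacet
facet normal -0.138 -0.875 -0.465
outer loop
vertex 1.633 -4.059 0.565
vertex 0.998 -3.984 0.612
vertex 1.31 -3.76 0.098
endloop
endfacet
facet normal 0.467 -0.562 -0.683
outer loop
vertex 1.633 -4.059 0.565
vertex 1.31 -3.76 0.098
vertex 1.875 -3.53 0.295
endloop
endfacet
facet normal 0.881 -0.460 -0.111
outer loop
vertex 1.633 -4.059 0.565
vertex 1.875 -3.53 0.295
vertex 1.913 -3.611 0.93
endloop
endfacet
facet normal 0.407 -0.160 0.899
outer loop
vertex 1.37 -3.891 1.126
vertex 1.913 -3.611 0.93
vertex 1.45 -3.26 1.202
endloop
endfacet
facet normal -0.611 -0.574 0.546
outer loop
vertex 0.998 -3.984 0.612
vertex 1.37 -3.891 1.126
vertex 0.885 -3.49 1.005
endloop
endfacet
facet normal -0.677 -0.429 -0.598
outer loop
vertex 1.31 -3.76 0.098
vertex 0.998 -3.984 0.612
vertex 0.847 -3.409 0.37
endloop
endfacet
facet normal 0.300 0.076 -0.951
outer loop
vertex 1.875 -3.53 0.295
vertex 1.31 -3.76 0.098
vertex 1.39 -3.129 0.174
endloop
endfacet
facet normal 0.970 0.243 -0.027
outer loop
vertex 1.913 -3.611 0.93
vertex 1.875 -3.53 0.295
vertex 1.762 -3.036 0.688
endloop
endfacet

endsolid


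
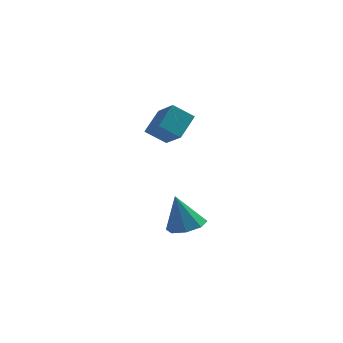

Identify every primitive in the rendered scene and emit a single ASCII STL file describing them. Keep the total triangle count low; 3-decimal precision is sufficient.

solid 
facet normal -0.807 -0.033 0.589
outer loop
vertex -2.431 -3.217 2.748
vertex -3.088 -2.179 1.905
vertex -2.956 -4.177 1.975
endloop
endfacet
facet normal 0.441 -0.697 0.566
outer loop
vertex -2.052 -4.141 1.315
vertex -2.431 -3.217 2.748
vertex -2.956 -4.177 1.975
endloop
endfacet
facet normal -0.807 -0.033 0.589
outer loop
vertex -2.956 -4.177 1.975
vertex -3.088 -2.179 1.905
vertex -3.613 -3.139 1.132
endloop
endfacet
facet normal -0.392 -0.717 -0.577
outer loop
vertex -3.613 -3.139 1.132
vertex -2.052 -4.141 1.315
vertex -2.956 -4.177 1.975
endloop
endfacet
facet normal 0.392 0.717 0.577
outer loop
vertex -2.431 -3.217 2.748
vertex -2.184 -2.143 1.245
vertex -3.088 -2.179 1.905
endloop
endfacet
facet normal 0.441 -0.697 0.566
outer loop
vertex -1.527 -3.181 2.088
vertex -2.431 -3.217 2.748
vertex -2.052 -4.141 1.315
endloop
endfacet
facet normal 0.392 0.717 0.577
outer loop
vertex -1.527 -3.181 2.088
vertex -2.184 -2.143 1.245
vertex -2.431 -3.217 2.748
endloop
endfacet
facet normal -0.441 0.697 -0.566
outer loop
vertex -3.088 -2.179 1.905
vertex -2.184 -2.143 1.245
vertex -3.613 -3.139 1.132
endloop
endfacet
facet normal -0.392 -0.717 -0.577
outer loop
vertex -2.709 -3.103 0.472
vertex -2.052 -4.141 1.315
vertex -3.613 -3.139 1.132
endloop
endfacet
facet normal -0.441 0.697 -0.566
outer loop
vertex -3.613 -3.139 1.132
vertex -2.184 -2.143 1.245
vertex -2.709 -3.103 0.472
endloop
endfacet
facet normal 0.807 0.033 -0.589
outer loop
vertex -2.709 -3.103 0.472
vertex -1.527 -3.181 2.088
vertex -2.052 -4.141 1.315
endloop
endfacet
facet normal 0.807 0.033 -0.589
outer loop
vertex -2.184 -2.143 1.245
vertex -1.527 -3.181 2.088
vertex -2.709 -3.103 0.472
endloop
endfacet
facet normal 0.288 -0.087 -0.954
outer loop
vertex -1.187 -4.576 -3.732
vertex -1.811 -3.975 -3.975
vertex -0.949 -3.93 -3.719
endloop
endfacet
facet normal 0.680 -0.264 0.684
outer loop
vertex -1.187 -4.576 -3.732
vertex -0.949 -3.93 -3.719
vertex -2.309 -3.825 -2.325
endloop
endfacet
facet normal 0.288 -0.087 -0.954
outer loop
vertex -0.949 -3.93 -3.719
vertex -1.811 -3.975 -3.975
vertex -1.216 -3.31 -3.856
endloop
endfacet
facet normal 0.664 0.422 0.616
outer loop
vertex -0.949 -3.93 -3.719
vertex -1.216 -3.31 -3.856
vertex -2.309 -3.825 -2.325
endloop
endfacet
facet normal 0.287 -0.086 -0.954
outer loop
vertex -1.216 -3.31 -3.856
vertex -1.811 -3.975 -3.975
vertex -1.832 -3.079 -4.062
endloop
endfacet
facet normal 0.187 0.883 0.431
outer loop
vertex -1.216 -3.31 -3.856
vertex -1.832 -3.079 -4.062
vertex -2.309 -3.825 -2.325
endloop
endfacet
facet normal 0.289 -0.086 -0.954
outer loop
vertex -1.832 -3.079 -4.062
vertex -1.811 -3.975 -3.975
vertex -2.435 -3.373 -4.218
endloop
endfacet
facet normal -0.474 0.849 0.234
outer loop
vertex -1.832 -3.079 -4.062
vertex -2.435 -3.373 -4.218
vertex -2.309 -3.825 -2.325
endloop
endfacet
facet normal 0.288 -0.087 -0.954
outer loop
vertex -2.435 -3.373 -4.218
vertex -1.811 -3.975 -3.975
vertex -2.673 -4.02 -4.231
endloop
endfacet
facet normal -0.930 0.339 0.143
outer loop
vertex -2.435 -3.373 -4.218
vertex -2.673 -4.02 -4.231
vertex -2.309 -3.825 -2.325
endloop
endfacet
facet normal 0.288 -0.087 -0.954
outer loop
vertex -2.673 -4.02 -4.231
vertex -1.811 -3.975 -3.975
vertex -2.406 -4.64 -4.094
endloop
endfacet
facet normal -0.914 -0.347 0.210
outer loop
vertex -2.673 -4.02 -4.231
vertex -2.406 -4.64 -4.094
vertex -2.309 -3.825 -2.325
endloop
endfacet
facet normal 0.287 -0.086 -0.954
outer loop
vertex -2.406 -4.64 -4.094
vertex -1.811 -3.975 -3.975
vertex -1.79 -4.87 -3.888
endloop
endfacet
facet normal -0.435 -0.809 0.396
outer loop
vertex -2.406 -4.64 -4.094
vertex -1.79 -4.87 -3.888
vertex -2.309 -3.825 -2.325
endloop
endfacet
facet normal 0.289 -0.086 -0.954
outer loop
vertex -1.79 -4.87 -3.888
vertex -1.811 -3.975 -3.975
vertex -1.187 -4.576 -3.732
endloop
endfacet
facet normal 0.224 -0.774 0.592
outer loop
vertex -1.79 -4.87 -3.888
vertex -1.187 -4.576 -3.732
vertex -2.309 -3.825 -2.325
endloop
endfacet

endsolid


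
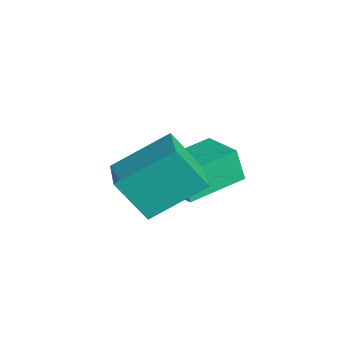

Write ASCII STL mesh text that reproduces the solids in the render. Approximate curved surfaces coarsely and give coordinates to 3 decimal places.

solid 
facet normal -0.293 -0.490 0.821
outer loop
vertex 0.911 0.122 5.104
vertex -0.44 0.456 4.822
vertex 0.704 -1.699 3.943
endloop
endfacet
facet normal 0.951 -0.235 0.199
outer loop
vertex 1.22 -0.836 2.498
vertex 0.911 0.122 5.104
vertex 0.704 -1.699 3.943
endloop
endfacet
facet normal -0.293 -0.490 0.821
outer loop
vertex 0.704 -1.699 3.943
vertex -0.44 0.456 4.822
vertex -0.647 -1.365 3.66
endloop
endfacet
facet normal -0.095 -0.839 -0.535
outer loop
vertex -0.647 -1.365 3.66
vertex 1.22 -0.836 2.498
vertex 0.704 -1.699 3.943
endloop
endfacet
facet normal 0.096 0.839 0.535
outer loop
vertex 0.911 0.122 5.104
vertex 0.076 1.319 3.377
vertex -0.44 0.456 4.822
endloop
endfacet
facet normal 0.951 -0.235 0.199
outer loop
vertex 1.427 0.985 3.66
vertex 0.911 0.122 5.104
vertex 1.22 -0.836 2.498
endloop
endfacet
facet normal 0.095 0.839 0.536
outer loop
vertex 1.427 0.985 3.66
vertex 0.076 1.319 3.377
vertex 0.911 0.122 5.104
endloop
endfacet
facet normal -0.951 0.235 -0.199
outer loop
vertex -0.44 0.456 4.822
vertex 0.076 1.319 3.377
vertex -0.647 -1.365 3.66
endloop
endfacet
facet normal -0.096 -0.839 -0.536
outer loop
vertex -0.131 -0.502 2.216
vertex 1.22 -0.836 2.498
vertex -0.647 -1.365 3.66
endloop
endfacet
facet normal -0.951 0.235 -0.199
outer loop
vertex -0.647 -1.365 3.66
vertex 0.076 1.319 3.377
vertex -0.131 -0.502 2.216
endloop
endfacet
facet normal 0.293 0.491 -0.821
outer loop
vertex -0.131 -0.502 2.216
vertex 1.427 0.985 3.66
vertex 1.22 -0.836 2.498
endloop
endfacet
facet normal 0.293 0.490 -0.821
outer loop
vertex 0.076 1.319 3.377
vertex 1.427 0.985 3.66
vertex -0.131 -0.502 2.216
endloop
endfacet
facet normal -0.944 -0.205 -0.258
outer loop
vertex -2.982 0.85 1.551
vertex -3.476 2.871 1.756
vertex -2.695 1.043 0.349
endloop
endfacet
facet normal 0.236 -0.967 -0.099
outer loop
vertex -1.184 1.369 0.764
vertex -2.982 0.85 1.551
vertex -2.695 1.043 0.349
endloop
endfacet
facet normal -0.944 -0.204 -0.259
outer loop
vertex -2.695 1.043 0.349
vertex -3.476 2.871 1.756
vertex -3.188 3.063 0.555
endloop
endfacet
facet normal 0.231 0.154 -0.961
outer loop
vertex -3.188 3.063 0.555
vertex -1.184 1.369 0.764
vertex -2.695 1.043 0.349
endloop
endfacet
facet normal -0.231 -0.154 0.961
outer loop
vertex -2.982 0.85 1.551
vertex -1.965 3.197 2.171
vertex -3.476 2.871 1.756
endloop
endfacet
facet normal 0.236 -0.967 -0.098
outer loop
vertex -1.472 1.177 1.965
vertex -2.982 0.85 1.551
vertex -1.184 1.369 0.764
endloop
endfacet
facet normal -0.230 -0.154 0.961
outer loop
vertex -1.472 1.177 1.965
vertex -1.965 3.197 2.171
vertex -2.982 0.85 1.551
endloop
endfacet
facet normal -0.236 0.967 0.098
outer loop
vertex -3.476 2.871 1.756
vertex -1.965 3.197 2.171
vertex -3.188 3.063 0.555
endloop
endfacet
facet normal 0.230 0.154 -0.961
outer loop
vertex -1.678 3.39 0.969
vertex -1.184 1.369 0.764
vertex -3.188 3.063 0.555
endloop
endfacet
facet normal -0.236 0.967 0.099
outer loop
vertex -3.188 3.063 0.555
vertex -1.965 3.197 2.171
vertex -1.678 3.39 0.969
endloop
endfacet
facet normal 0.944 0.204 0.259
outer loop
vertex -1.678 3.39 0.969
vertex -1.472 1.177 1.965
vertex -1.184 1.369 0.764
endloop
endfacet
facet normal 0.944 0.204 0.258
outer loop
vertex -1.965 3.197 2.171
vertex -1.472 1.177 1.965
vertex -1.678 3.39 0.969
endloop
endfacet

endsolid


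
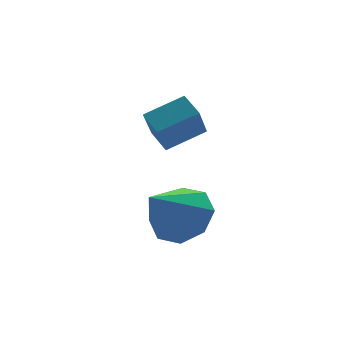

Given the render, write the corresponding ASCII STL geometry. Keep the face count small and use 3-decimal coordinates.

solid 
facet normal 0.671 0.223 -0.707
outer loop
vertex -2.609 0.455 -1.72
vertex -2.987 -0.196 -2.284
vertex -3.134 0.721 -2.134
endloop
endfacet
facet normal -0.195 0.694 0.693
outer loop
vertex -2.609 0.455 -1.72
vertex -3.134 0.721 -2.134
vertex -4.093 -0.564 -1.116
endloop
endfacet
facet normal 0.670 0.223 -0.708
outer loop
vertex -3.134 0.721 -2.134
vertex -2.987 -0.196 -2.284
vertex -3.573 0.45 -2.635
endloop
endfacet
facet normal -0.686 0.692 0.227
outer loop
vertex -3.134 0.721 -2.134
vertex -3.573 0.45 -2.635
vertex -4.093 -0.564 -1.116
endloop
endfacet
facet normal 0.670 0.224 -0.708
outer loop
vertex -3.573 0.45 -2.635
vertex -2.987 -0.196 -2.284
vertex -3.669 -0.199 -2.931
endloop
endfacet
facet normal -0.958 0.223 -0.179
outer loop
vertex -3.573 0.45 -2.635
vertex -3.669 -0.199 -2.931
vertex -4.093 -0.564 -1.116
endloop
endfacet
facet normal 0.670 0.223 -0.708
outer loop
vertex -3.669 -0.199 -2.931
vertex -2.987 -0.196 -2.284
vertex -3.365 -0.846 -2.847
endloop
endfacet
facet normal -0.852 -0.438 -0.287
outer loop
vertex -3.669 -0.199 -2.931
vertex -3.365 -0.846 -2.847
vertex -4.093 -0.564 -1.116
endloop
endfacet
facet normal 0.670 0.223 -0.708
outer loop
vertex -3.365 -0.846 -2.847
vertex -2.987 -0.196 -2.284
vertex -2.84 -1.112 -2.434
endloop
endfacet
facet normal -0.430 -0.902 -0.034
outer loop
vertex -3.365 -0.846 -2.847
vertex -2.84 -1.112 -2.434
vertex -4.093 -0.564 -1.116
endloop
endfacet
facet normal 0.671 0.223 -0.707
outer loop
vertex -2.84 -1.112 -2.434
vertex -2.987 -0.196 -2.284
vertex -2.401 -0.841 -1.932
endloop
endfacet
facet normal 0.061 -0.900 0.432
outer loop
vertex -2.84 -1.112 -2.434
vertex -2.401 -0.841 -1.932
vertex -4.093 -0.564 -1.116
endloop
endfacet
facet normal 0.670 0.223 -0.708
outer loop
vertex -2.401 -0.841 -1.932
vertex -2.987 -0.196 -2.284
vertex -2.305 -0.192 -1.637
endloop
endfacet
facet normal 0.334 -0.431 0.839
outer loop
vertex -2.401 -0.841 -1.932
vertex -2.305 -0.192 -1.637
vertex -4.093 -0.564 -1.116
endloop
endfacet
facet normal 0.670 0.224 -0.708
outer loop
vertex -2.305 -0.192 -1.637
vertex -2.987 -0.196 -2.284
vertex -2.609 0.455 -1.72
endloop
endfacet
facet normal 0.228 0.229 0.946
outer loop
vertex -2.305 -0.192 -1.637
vertex -2.609 0.455 -1.72
vertex -4.093 -0.564 -1.116
endloop
endfacet
facet normal -0.398 -0.390 0.831
outer loop
vertex -1.387 1.822 0.073
vertex -1.436 2.554 0.393
vertex -2.541 1.959 -0.415
endloop
endfacet
facet normal 0.061 -0.914 -0.400
outer loop
vertex -2.044 2.446 -1.453
vertex -1.387 1.822 0.073
vertex -2.541 1.959 -0.415
endloop
endfacet
facet normal -0.397 -0.390 0.831
outer loop
vertex -2.541 1.959 -0.415
vertex -1.436 2.554 0.393
vertex -2.59 2.69 -0.095
endloop
endfacet
facet normal -0.915 0.108 -0.388
outer loop
vertex -2.59 2.69 -0.095
vertex -2.044 2.446 -1.453
vertex -2.541 1.959 -0.415
endloop
endfacet
facet normal 0.915 -0.108 0.388
outer loop
vertex -1.387 1.822 0.073
vertex -0.939 3.041 -0.645
vertex -1.436 2.554 0.393
endloop
endfacet
facet normal 0.062 -0.914 -0.400
outer loop
vertex -0.89 2.31 -0.965
vertex -1.387 1.822 0.073
vertex -2.044 2.446 -1.453
endloop
endfacet
facet normal 0.916 -0.108 0.387
outer loop
vertex -0.89 2.31 -0.965
vertex -0.939 3.041 -0.645
vertex -1.387 1.822 0.073
endloop
endfacet
facet normal -0.061 0.915 0.400
outer loop
vertex -1.436 2.554 0.393
vertex -0.939 3.041 -0.645
vertex -2.59 2.69 -0.095
endloop
endfacet
facet normal -0.916 0.108 -0.388
outer loop
vertex -2.093 3.178 -1.133
vertex -2.044 2.446 -1.453
vertex -2.59 2.69 -0.095
endloop
endfacet
facet normal -0.061 0.914 0.401
outer loop
vertex -2.59 2.69 -0.095
vertex -0.939 3.041 -0.645
vertex -2.093 3.178 -1.133
endloop
endfacet
facet normal 0.397 0.390 -0.831
outer loop
vertex -2.093 3.178 -1.133
vertex -0.89 2.31 -0.965
vertex -2.044 2.446 -1.453
endloop
endfacet
facet normal 0.398 0.390 -0.830
outer loop
vertex -0.939 3.041 -0.645
vertex -0.89 2.31 -0.965
vertex -2.093 3.178 -1.133
endloop
endfacet

endsolid


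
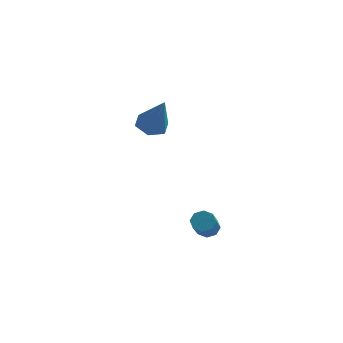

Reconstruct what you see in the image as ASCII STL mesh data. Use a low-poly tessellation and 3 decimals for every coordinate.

solid 
facet normal -0.402 0.276 -0.873
outer loop
vertex -1.29 4.042 0.831
vertex -1.882 3.467 0.922
vertex -1.999 4.234 1.218
endloop
endfacet
facet normal 0.441 0.797 0.413
outer loop
vertex -1.29 4.042 0.831
vertex -1.999 4.234 1.218
vertex -1.018 2.873 2.798
endloop
endfacet
facet normal -0.402 0.276 -0.873
outer loop
vertex -1.999 4.234 1.218
vertex -1.882 3.467 0.922
vertex -2.591 3.659 1.309
endloop
endfacet
facet normal -0.417 0.544 0.728
outer loop
vertex -1.999 4.234 1.218
vertex -2.591 3.659 1.309
vertex -1.018 2.873 2.798
endloop
endfacet
facet normal -0.402 0.277 -0.873
outer loop
vertex -2.591 3.659 1.309
vertex -1.882 3.467 0.922
vertex -2.474 2.892 1.012
endloop
endfacet
facet normal -0.730 -0.341 0.592
outer loop
vertex -2.591 3.659 1.309
vertex -2.474 2.892 1.012
vertex -1.018 2.873 2.798
endloop
endfacet
facet normal -0.402 0.277 -0.873
outer loop
vertex -2.474 2.892 1.012
vertex -1.882 3.467 0.922
vertex -1.765 2.701 0.625
endloop
endfacet
facet normal -0.185 -0.973 0.141
outer loop
vertex -2.474 2.892 1.012
vertex -1.765 2.701 0.625
vertex -1.018 2.873 2.798
endloop
endfacet
facet normal -0.402 0.277 -0.873
outer loop
vertex -1.765 2.701 0.625
vertex -1.882 3.467 0.922
vertex -1.173 3.276 0.535
endloop
endfacet
facet normal 0.672 -0.719 -0.174
outer loop
vertex -1.765 2.701 0.625
vertex -1.173 3.276 0.535
vertex -1.018 2.873 2.798
endloop
endfacet
facet normal -0.402 0.276 -0.873
outer loop
vertex -1.173 3.276 0.535
vertex -1.882 3.467 0.922
vertex -1.29 4.042 0.831
endloop
endfacet
facet normal 0.986 0.165 -0.038
outer loop
vertex -1.173 3.276 0.535
vertex -1.29 4.042 0.831
vertex -1.018 2.873 2.798
endloop
endfacet
facet normal -0.139 0.736 -0.663
outer loop
vertex 2.854 -1.094 -1.871
vertex 2.532 -1.433 -2.18
vertex 2.44 -1.073 -1.761
endloop
endfacet
facet normal 0.221 0.675 0.704
outer loop
vertex 2.854 -1.094 -1.871
vertex 2.44 -1.073 -1.761
vertex 3.11 -2.448 -0.652
endloop
endfacet
facet normal 0.223 0.675 0.703
outer loop
vertex 3.11 -2.448 -0.652
vertex 2.44 -1.073 -1.761
vertex 2.696 -2.427 -0.541
endloop
endfacet
facet normal 0.140 -0.736 0.663
outer loop
vertex 3.11 -2.448 -0.652
vertex 2.696 -2.427 -0.541
vertex 2.788 -2.787 -0.96
endloop
endfacet
facet normal -0.140 0.736 -0.663
outer loop
vertex 2.44 -1.073 -1.761
vertex 2.532 -1.433 -2.18
vertex 2.081 -1.263 -1.896
endloop
endfacet
facet normal -0.526 0.512 0.679
outer loop
vertex 2.44 -1.073 -1.761
vertex 2.081 -1.263 -1.896
vertex 2.696 -2.427 -0.541
endloop
endfacet
facet normal -0.527 0.512 0.679
outer loop
vertex 2.696 -2.427 -0.541
vertex 2.081 -1.263 -1.896
vertex 2.336 -2.617 -0.677
endloop
endfacet
facet normal 0.138 -0.736 0.663
outer loop
vertex 2.696 -2.427 -0.541
vertex 2.336 -2.617 -0.677
vertex 2.788 -2.787 -0.96
endloop
endfacet
facet normal -0.140 0.736 -0.662
outer loop
vertex 2.081 -1.263 -1.896
vertex 2.532 -1.433 -2.18
vertex 1.985 -1.552 -2.197
endloop
endfacet
facet normal -0.965 0.051 0.259
outer loop
vertex 2.081 -1.263 -1.896
vertex 1.985 -1.552 -2.197
vertex 2.336 -2.617 -0.677
endloop
endfacet
facet normal -0.965 0.049 0.257
outer loop
vertex 2.336 -2.617 -0.677
vertex 1.985 -1.552 -2.197
vertex 2.241 -2.906 -0.978
endloop
endfacet
facet normal 0.138 -0.736 0.663
outer loop
vertex 2.336 -2.617 -0.677
vertex 2.241 -2.906 -0.978
vertex 2.788 -2.787 -0.96
endloop
endfacet
facet normal -0.139 0.735 -0.663
outer loop
vertex 1.985 -1.552 -2.197
vertex 2.532 -1.433 -2.18
vertex 2.21 -1.772 -2.488
endloop
endfacet
facet normal -0.840 -0.442 -0.315
outer loop
vertex 1.985 -1.552 -2.197
vertex 2.21 -1.772 -2.488
vertex 2.241 -2.906 -0.978
endloop
endfacet
facet normal -0.840 -0.442 -0.315
outer loop
vertex 2.241 -2.906 -0.978
vertex 2.21 -1.772 -2.488
vertex 2.466 -3.126 -1.269
endloop
endfacet
facet normal 0.138 -0.736 0.663
outer loop
vertex 2.241 -2.906 -0.978
vertex 2.466 -3.126 -1.269
vertex 2.788 -2.787 -0.96
endloop
endfacet
facet normal -0.140 0.736 -0.663
outer loop
vertex 2.21 -1.772 -2.488
vertex 2.532 -1.433 -2.18
vertex 2.624 -1.793 -2.599
endloop
endfacet
facet normal -0.223 -0.675 -0.703
outer loop
vertex 2.21 -1.772 -2.488
vertex 2.624 -1.793 -2.599
vertex 2.466 -3.126 -1.269
endloop
endfacet
facet normal -0.221 -0.676 -0.703
outer loop
vertex 2.466 -3.126 -1.269
vertex 2.624 -1.793 -2.599
vertex 2.88 -3.147 -1.379
endloop
endfacet
facet normal 0.139 -0.736 0.663
outer loop
vertex 2.466 -3.126 -1.269
vertex 2.88 -3.147 -1.379
vertex 2.788 -2.787 -0.96
endloop
endfacet
facet normal -0.138 0.736 -0.663
outer loop
vertex 2.624 -1.793 -2.599
vertex 2.532 -1.433 -2.18
vertex 2.984 -1.603 -2.463
endloop
endfacet
facet normal 0.527 -0.512 -0.679
outer loop
vertex 2.624 -1.793 -2.599
vertex 2.984 -1.603 -2.463
vertex 2.88 -3.147 -1.379
endloop
endfacet
facet normal 0.526 -0.512 -0.679
outer loop
vertex 2.88 -3.147 -1.379
vertex 2.984 -1.603 -2.463
vertex 3.239 -2.957 -1.244
endloop
endfacet
facet normal 0.140 -0.736 0.663
outer loop
vertex 2.88 -3.147 -1.379
vertex 3.239 -2.957 -1.244
vertex 2.788 -2.787 -0.96
endloop
endfacet
facet normal -0.138 0.736 -0.663
outer loop
vertex 2.984 -1.603 -2.463
vertex 2.532 -1.433 -2.18
vertex 3.079 -1.314 -2.162
endloop
endfacet
facet normal 0.965 -0.050 -0.257
outer loop
vertex 2.984 -1.603 -2.463
vertex 3.079 -1.314 -2.162
vertex 3.239 -2.957 -1.244
endloop
endfacet
facet normal 0.965 -0.051 -0.259
outer loop
vertex 3.239 -2.957 -1.244
vertex 3.079 -1.314 -2.162
vertex 3.335 -2.668 -0.943
endloop
endfacet
facet normal 0.140 -0.736 0.662
outer loop
vertex 3.239 -2.957 -1.244
vertex 3.335 -2.668 -0.943
vertex 2.788 -2.787 -0.96
endloop
endfacet
facet normal -0.138 0.736 -0.663
outer loop
vertex 3.079 -1.314 -2.162
vertex 2.532 -1.433 -2.18
vertex 2.854 -1.094 -1.871
endloop
endfacet
facet normal 0.840 0.442 0.315
outer loop
vertex 3.079 -1.314 -2.162
vertex 2.854 -1.094 -1.871
vertex 3.335 -2.668 -0.943
endloop
endfacet
facet normal 0.840 0.442 0.315
outer loop
vertex 3.335 -2.668 -0.943
vertex 2.854 -1.094 -1.871
vertex 3.11 -2.448 -0.652
endloop
endfacet
facet normal 0.139 -0.735 0.663
outer loop
vertex 3.335 -2.668 -0.943
vertex 3.11 -2.448 -0.652
vertex 2.788 -2.787 -0.96
endloop
endfacet

endsolid


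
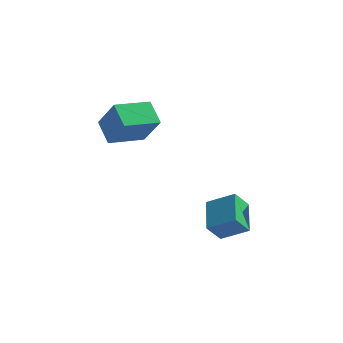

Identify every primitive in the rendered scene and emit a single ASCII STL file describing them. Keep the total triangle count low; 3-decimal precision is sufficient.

solid 
facet normal -0.531 0.252 -0.809
outer loop
vertex -4.83 -0.081 3.611
vertex -3.539 1.609 3.29
vertex -3.879 -0.979 2.707
endloop
endfacet
facet normal -0.600 -0.786 0.149
outer loop
vertex -2.721 -1.529 4.47
vertex -4.83 -0.081 3.611
vertex -3.879 -0.979 2.707
endloop
endfacet
facet normal -0.531 0.252 -0.809
outer loop
vertex -3.879 -0.979 2.707
vertex -3.539 1.609 3.29
vertex -2.589 0.71 2.386
endloop
endfacet
facet normal 0.598 -0.565 -0.569
outer loop
vertex -2.589 0.71 2.386
vertex -2.721 -1.529 4.47
vertex -3.879 -0.979 2.707
endloop
endfacet
facet normal -0.598 0.565 0.569
outer loop
vertex -4.83 -0.081 3.611
vertex -2.381 1.059 5.053
vertex -3.539 1.609 3.29
endloop
endfacet
facet normal -0.600 -0.785 0.150
outer loop
vertex -3.671 -0.63 5.374
vertex -4.83 -0.081 3.611
vertex -2.721 -1.529 4.47
endloop
endfacet
facet normal -0.598 0.565 0.569
outer loop
vertex -3.671 -0.63 5.374
vertex -2.381 1.059 5.053
vertex -4.83 -0.081 3.611
endloop
endfacet
facet normal 0.601 0.785 -0.150
outer loop
vertex -3.539 1.609 3.29
vertex -2.381 1.059 5.053
vertex -2.589 0.71 2.386
endloop
endfacet
facet normal 0.598 -0.565 -0.569
outer loop
vertex -1.43 0.161 4.149
vertex -2.721 -1.529 4.47
vertex -2.589 0.71 2.386
endloop
endfacet
facet normal 0.600 0.786 -0.150
outer loop
vertex -2.589 0.71 2.386
vertex -2.381 1.059 5.053
vertex -1.43 0.161 4.149
endloop
endfacet
facet normal 0.531 -0.252 0.809
outer loop
vertex -1.43 0.161 4.149
vertex -3.671 -0.63 5.374
vertex -2.721 -1.529 4.47
endloop
endfacet
facet normal 0.531 -0.252 0.809
outer loop
vertex -2.381 1.059 5.053
vertex -3.671 -0.63 5.374
vertex -1.43 0.161 4.149
endloop
endfacet
facet normal -0.369 -0.507 0.779
outer loop
vertex 2.586 0.371 -0.401
vertex 1.09 0.165 -1.244
vertex 3.284 -1.379 -1.209
endloop
endfacet
facet normal 0.865 0.120 0.488
outer loop
vertex 3.79 -0.685 -2.276
vertex 2.586 0.371 -0.401
vertex 3.284 -1.379 -1.209
endloop
endfacet
facet normal -0.369 -0.507 0.779
outer loop
vertex 3.284 -1.379 -1.209
vertex 1.09 0.165 -1.244
vertex 1.788 -1.585 -2.052
endloop
endfacet
facet normal 0.340 -0.854 -0.394
outer loop
vertex 1.788 -1.585 -2.052
vertex 3.79 -0.685 -2.276
vertex 3.284 -1.379 -1.209
endloop
endfacet
facet normal -0.340 0.854 0.394
outer loop
vertex 2.586 0.371 -0.401
vertex 1.596 0.859 -2.311
vertex 1.09 0.165 -1.244
endloop
endfacet
facet normal 0.865 0.120 0.488
outer loop
vertex 3.092 1.065 -1.468
vertex 2.586 0.371 -0.401
vertex 3.79 -0.685 -2.276
endloop
endfacet
facet normal -0.340 0.854 0.394
outer loop
vertex 3.092 1.065 -1.468
vertex 1.596 0.859 -2.311
vertex 2.586 0.371 -0.401
endloop
endfacet
facet normal -0.865 -0.120 -0.488
outer loop
vertex 1.09 0.165 -1.244
vertex 1.596 0.859 -2.311
vertex 1.788 -1.585 -2.052
endloop
endfacet
facet normal 0.340 -0.854 -0.394
outer loop
vertex 2.294 -0.891 -3.119
vertex 3.79 -0.685 -2.276
vertex 1.788 -1.585 -2.052
endloop
endfacet
facet normal -0.865 -0.120 -0.488
outer loop
vertex 1.788 -1.585 -2.052
vertex 1.596 0.859 -2.311
vertex 2.294 -0.891 -3.119
endloop
endfacet
facet normal 0.369 0.507 -0.779
outer loop
vertex 2.294 -0.891 -3.119
vertex 3.092 1.065 -1.468
vertex 3.79 -0.685 -2.276
endloop
endfacet
facet normal 0.369 0.507 -0.779
outer loop
vertex 1.596 0.859 -2.311
vertex 3.092 1.065 -1.468
vertex 2.294 -0.891 -3.119
endloop
endfacet

endsolid


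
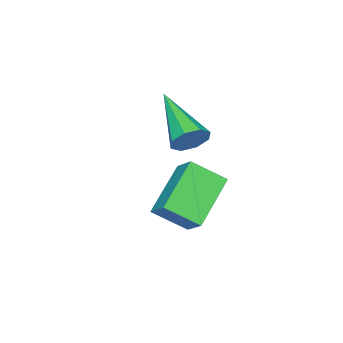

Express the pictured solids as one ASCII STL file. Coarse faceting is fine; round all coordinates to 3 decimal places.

solid 
facet normal -0.440 0.704 -0.558
outer loop
vertex 1.353 3.114 -0.339
vertex 1.642 3.727 0.206
vertex 2.789 3.269 -1.274
endloop
endfacet
facet normal -0.332 -0.705 -0.627
outer loop
vertex 3.298 2.453 -0.626
vertex 1.353 3.114 -0.339
vertex 2.789 3.269 -1.274
endloop
endfacet
facet normal -0.439 0.704 -0.558
outer loop
vertex 2.789 3.269 -1.274
vertex 1.642 3.727 0.206
vertex 3.078 3.882 -0.728
endloop
endfacet
facet normal 0.835 0.090 -0.543
outer loop
vertex 3.078 3.882 -0.728
vertex 3.298 2.453 -0.626
vertex 2.789 3.269 -1.274
endloop
endfacet
facet normal -0.835 -0.089 0.543
outer loop
vertex 1.353 3.114 -0.339
vertex 2.151 2.911 0.854
vertex 1.642 3.727 0.206
endloop
endfacet
facet normal -0.332 -0.704 -0.627
outer loop
vertex 1.862 2.298 0.308
vertex 1.353 3.114 -0.339
vertex 3.298 2.453 -0.626
endloop
endfacet
facet normal -0.835 -0.090 0.543
outer loop
vertex 1.862 2.298 0.308
vertex 2.151 2.911 0.854
vertex 1.353 3.114 -0.339
endloop
endfacet
facet normal 0.332 0.705 0.627
outer loop
vertex 1.642 3.727 0.206
vertex 2.151 2.911 0.854
vertex 3.078 3.882 -0.728
endloop
endfacet
facet normal 0.835 0.090 -0.543
outer loop
vertex 3.587 3.066 -0.081
vertex 3.298 2.453 -0.626
vertex 3.078 3.882 -0.728
endloop
endfacet
facet normal 0.332 0.704 0.627
outer loop
vertex 3.078 3.882 -0.728
vertex 2.151 2.911 0.854
vertex 3.587 3.066 -0.081
endloop
endfacet
facet normal 0.439 -0.704 0.559
outer loop
vertex 3.587 3.066 -0.081
vertex 1.862 2.298 0.308
vertex 3.298 2.453 -0.626
endloop
endfacet
facet normal 0.439 -0.704 0.558
outer loop
vertex 2.151 2.911 0.854
vertex 1.862 2.298 0.308
vertex 3.587 3.066 -0.081
endloop
endfacet
facet normal 0.456 0.766 -0.453
outer loop
vertex 0.438 1.076 -0.143
vertex 0.05 1.464 0.123
vertex 0.593 1.228 0.27
endloop
endfacet
facet normal 0.673 -0.739 0.019
outer loop
vertex 0.438 1.076 -0.143
vertex 0.593 1.228 0.27
vertex -0.87 -0.084 1.037
endloop
endfacet
facet normal 0.456 0.766 -0.453
outer loop
vertex 0.593 1.228 0.27
vertex 0.05 1.464 0.123
vertex 0.43 1.519 0.598
endloop
endfacet
facet normal 0.666 -0.362 0.652
outer loop
vertex 0.593 1.228 0.27
vertex 0.43 1.519 0.598
vertex -0.87 -0.084 1.037
endloop
endfacet
facet normal 0.455 0.767 -0.453
outer loop
vertex 0.43 1.519 0.598
vertex 0.05 1.464 0.123
vertex 0.044 1.777 0.647
endloop
endfacet
facet normal 0.196 0.108 0.975
outer loop
vertex 0.43 1.519 0.598
vertex 0.044 1.777 0.647
vertex -0.87 -0.084 1.037
endloop
endfacet
facet normal 0.455 0.767 -0.453
outer loop
vertex 0.044 1.777 0.647
vertex 0.05 1.464 0.123
vertex -0.338 1.852 0.39
endloop
endfacet
facet normal -0.459 0.393 0.797
outer loop
vertex 0.044 1.777 0.647
vertex -0.338 1.852 0.39
vertex -0.87 -0.084 1.037
endloop
endfacet
facet normal 0.456 0.767 -0.452
outer loop
vertex -0.338 1.852 0.39
vertex 0.05 1.464 0.123
vertex -0.493 1.7 -0.024
endloop
endfacet
facet normal -0.918 0.327 0.224
outer loop
vertex -0.338 1.852 0.39
vertex -0.493 1.7 -0.024
vertex -0.87 -0.084 1.037
endloop
endfacet
facet normal 0.456 0.767 -0.452
outer loop
vertex -0.493 1.7 -0.024
vertex 0.05 1.464 0.123
vertex -0.329 1.41 -0.351
endloop
endfacet
facet normal -0.910 -0.052 -0.411
outer loop
vertex -0.493 1.7 -0.024
vertex -0.329 1.41 -0.351
vertex -0.87 -0.084 1.037
endloop
endfacet
facet normal 0.455 0.767 -0.452
outer loop
vertex -0.329 1.41 -0.351
vertex 0.05 1.464 0.123
vertex 0.056 1.152 -0.401
endloop
endfacet
facet normal -0.443 -0.519 -0.731
outer loop
vertex -0.329 1.41 -0.351
vertex 0.056 1.152 -0.401
vertex -0.87 -0.084 1.037
endloop
endfacet
facet normal 0.457 0.766 -0.451
outer loop
vertex 0.056 1.152 -0.401
vertex 0.05 1.464 0.123
vertex 0.438 1.076 -0.143
endloop
endfacet
facet normal 0.214 -0.805 -0.554
outer loop
vertex 0.056 1.152 -0.401
vertex 0.438 1.076 -0.143
vertex -0.87 -0.084 1.037
endloop
endfacet

endsolid


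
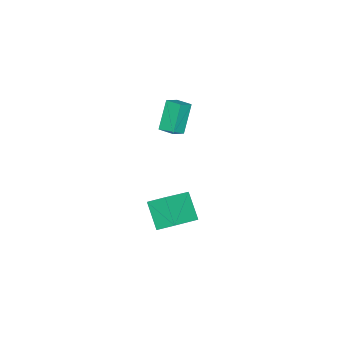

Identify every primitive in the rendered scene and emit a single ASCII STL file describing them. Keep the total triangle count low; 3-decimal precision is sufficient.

solid 
facet normal -0.444 -0.582 0.682
outer loop
vertex 4.508 2.878 3.335
vertex 4.344 3.786 4.003
vertex 2.783 3.194 2.482
endloop
endfacet
facet normal 0.144 -0.797 -0.586
outer loop
vertex 3.516 4.154 1.357
vertex 4.508 2.878 3.335
vertex 2.783 3.194 2.482
endloop
endfacet
facet normal -0.444 -0.581 0.682
outer loop
vertex 2.783 3.194 2.482
vertex 4.344 3.786 4.003
vertex 2.619 4.103 3.15
endloop
endfacet
facet normal -0.884 0.162 -0.438
outer loop
vertex 2.619 4.103 3.15
vertex 3.516 4.154 1.357
vertex 2.783 3.194 2.482
endloop
endfacet
facet normal 0.884 -0.162 0.438
outer loop
vertex 4.508 2.878 3.335
vertex 5.077 4.746 2.878
vertex 4.344 3.786 4.003
endloop
endfacet
facet normal 0.143 -0.797 -0.586
outer loop
vertex 5.241 3.837 2.21
vertex 4.508 2.878 3.335
vertex 3.516 4.154 1.357
endloop
endfacet
facet normal 0.884 -0.162 0.438
outer loop
vertex 5.241 3.837 2.21
vertex 5.077 4.746 2.878
vertex 4.508 2.878 3.335
endloop
endfacet
facet normal -0.144 0.797 0.587
outer loop
vertex 4.344 3.786 4.003
vertex 5.077 4.746 2.878
vertex 2.619 4.103 3.15
endloop
endfacet
facet normal -0.884 0.162 -0.438
outer loop
vertex 3.352 5.062 2.025
vertex 3.516 4.154 1.357
vertex 2.619 4.103 3.15
endloop
endfacet
facet normal -0.144 0.797 0.586
outer loop
vertex 2.619 4.103 3.15
vertex 5.077 4.746 2.878
vertex 3.352 5.062 2.025
endloop
endfacet
facet normal 0.444 0.582 -0.682
outer loop
vertex 3.352 5.062 2.025
vertex 5.241 3.837 2.21
vertex 3.516 4.154 1.357
endloop
endfacet
facet normal 0.444 0.581 -0.682
outer loop
vertex 5.077 4.746 2.878
vertex 5.241 3.837 2.21
vertex 3.352 5.062 2.025
endloop
endfacet
facet normal -0.526 -0.060 0.849
outer loop
vertex -2.351 -0.044 4.743
vertex -2.19 0.908 4.91
vertex -3.094 0.16 4.297
endloop
endfacet
facet normal -0.164 -0.972 -0.171
outer loop
vertex -2.11 0.272 2.71
vertex -2.351 -0.044 4.743
vertex -3.094 0.16 4.297
endloop
endfacet
facet normal -0.526 -0.059 0.848
outer loop
vertex -3.094 0.16 4.297
vertex -2.19 0.908 4.91
vertex -2.932 1.112 4.464
endloop
endfacet
facet normal -0.834 0.230 -0.501
outer loop
vertex -2.932 1.112 4.464
vertex -2.11 0.272 2.71
vertex -3.094 0.16 4.297
endloop
endfacet
facet normal 0.834 -0.229 0.501
outer loop
vertex -2.351 -0.044 4.743
vertex -1.206 1.02 3.323
vertex -2.19 0.908 4.91
endloop
endfacet
facet normal -0.165 -0.972 -0.171
outer loop
vertex -1.368 0.068 3.156
vertex -2.351 -0.044 4.743
vertex -2.11 0.272 2.71
endloop
endfacet
facet normal 0.835 -0.230 0.501
outer loop
vertex -1.368 0.068 3.156
vertex -1.206 1.02 3.323
vertex -2.351 -0.044 4.743
endloop
endfacet
facet normal 0.165 0.972 0.171
outer loop
vertex -2.19 0.908 4.91
vertex -1.206 1.02 3.323
vertex -2.932 1.112 4.464
endloop
endfacet
facet normal -0.835 0.229 -0.501
outer loop
vertex -1.949 1.224 2.877
vertex -2.11 0.272 2.71
vertex -2.932 1.112 4.464
endloop
endfacet
facet normal 0.164 0.972 0.170
outer loop
vertex -2.932 1.112 4.464
vertex -1.206 1.02 3.323
vertex -1.949 1.224 2.877
endloop
endfacet
facet normal 0.526 0.060 -0.848
outer loop
vertex -1.949 1.224 2.877
vertex -1.368 0.068 3.156
vertex -2.11 0.272 2.71
endloop
endfacet
facet normal 0.526 0.059 -0.849
outer loop
vertex -1.206 1.02 3.323
vertex -1.368 0.068 3.156
vertex -1.949 1.224 2.877
endloop
endfacet

endsolid
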